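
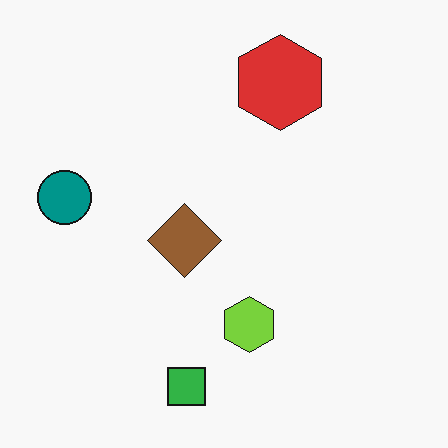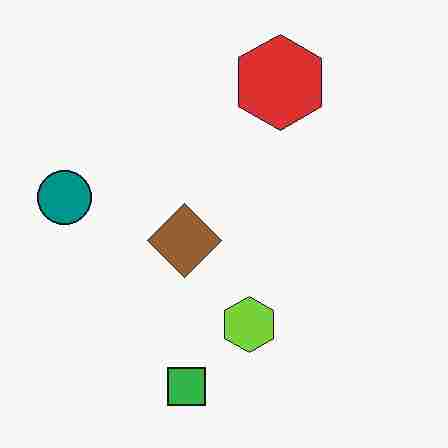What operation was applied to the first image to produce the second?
Degraded with heavy JPEG compression.

Blocky 8×8 compression artifacts appear around shape edges and the flat background shows ringing — characteristic JPEG degradation.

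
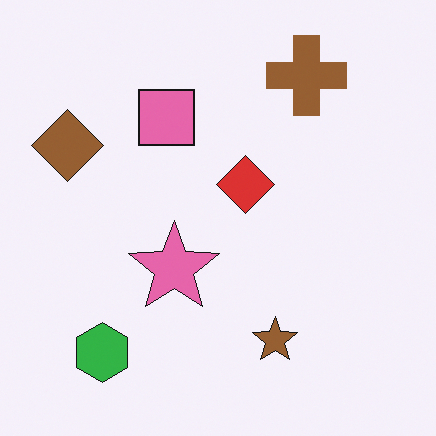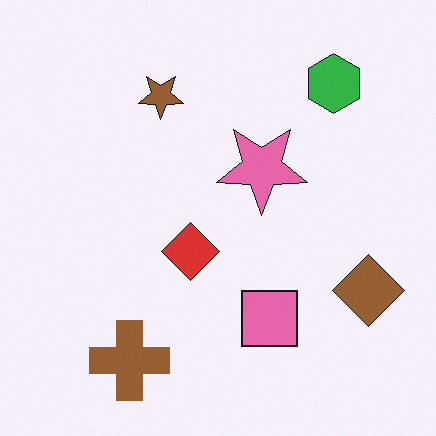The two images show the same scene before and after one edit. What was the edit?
The second image is the first rotated 180°.

The green hexagon sits in the bottom-left of the first image and the top-right of the second — consistent with a whole-image 180° rotation.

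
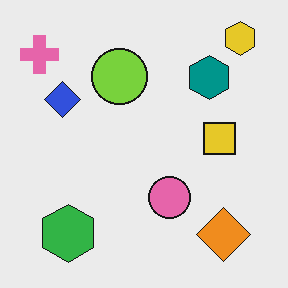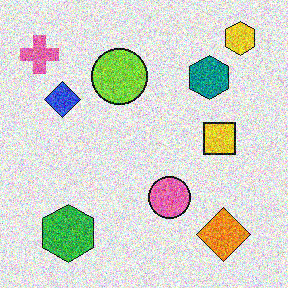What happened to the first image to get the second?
Degraded with a thick layer of grain.

Random speckle covers the whole image, including the flat background.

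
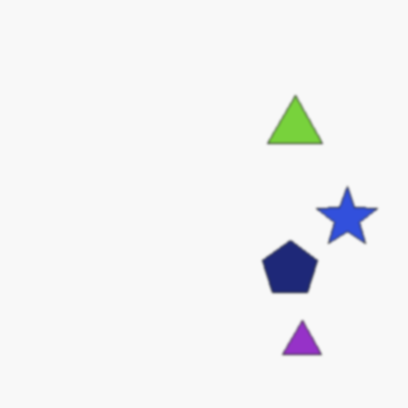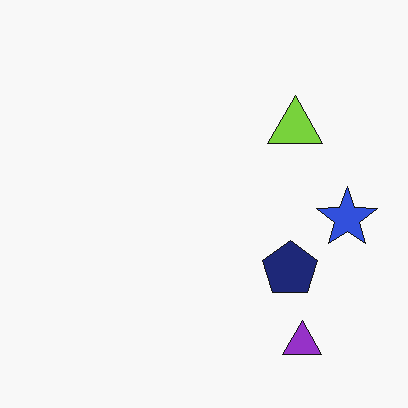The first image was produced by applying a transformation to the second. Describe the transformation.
The first image is the second given a subtle gaussian blur.

Shape edges and outlines are uniformly softened across the whole image.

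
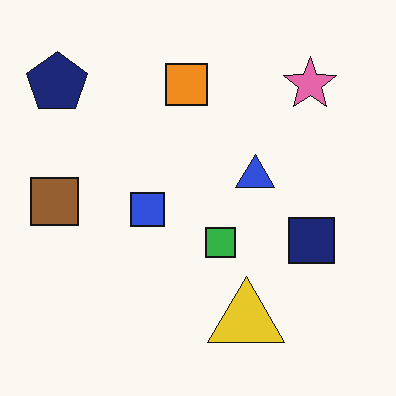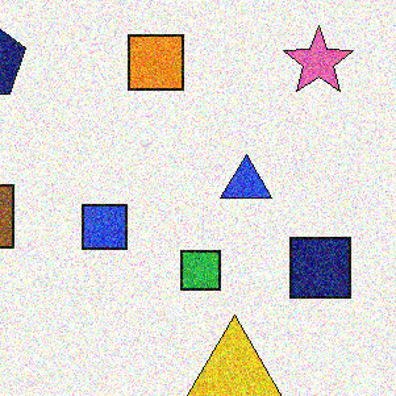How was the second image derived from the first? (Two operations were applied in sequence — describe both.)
This is the original image degraded with strong gaussian noise, then cropped to a modestly smaller region and rescaled.

Random speckle covers the whole image, including the flat background. The visible shapes are larger and the field of view is narrower; shapes near the original edges may be partly or wholly outside the frame — a crop-and-rescale.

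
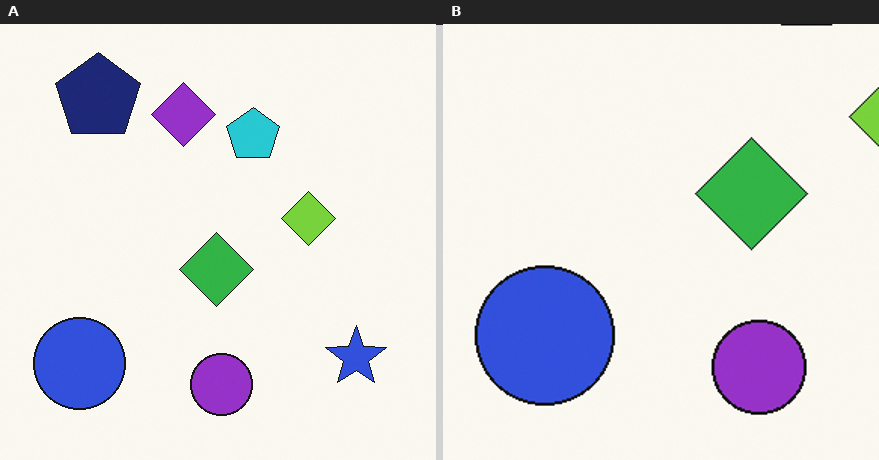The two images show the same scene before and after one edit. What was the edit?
The image was cropped to a modestly smaller region and rescaled.

The visible shapes are larger and the field of view is narrower; shapes near the original edges may be partly or wholly outside the frame — a crop-and-rescale.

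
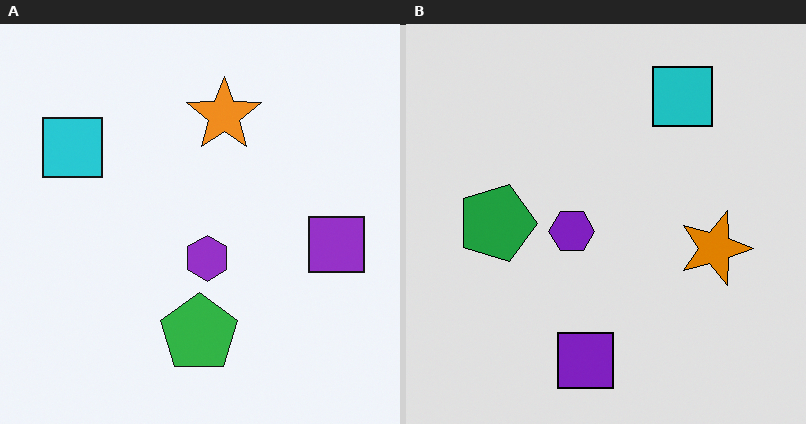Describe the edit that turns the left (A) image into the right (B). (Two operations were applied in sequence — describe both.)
Rotated 90° clockwise, then posterized to a reduced palette.

The cyan square sits in the top-left of the left (A) image and the top-right of the right (B) — consistent with a whole-image 90° clockwise rotation. Each flat color has snapped to a coarser quantized level — most visibly, the near-white background has dropped to a flat grey.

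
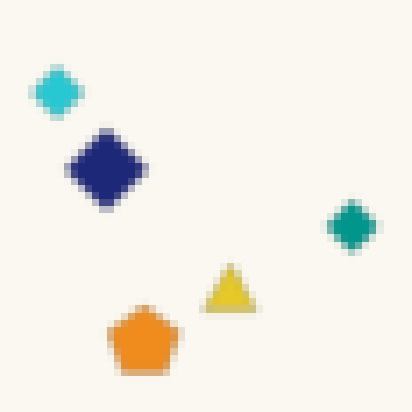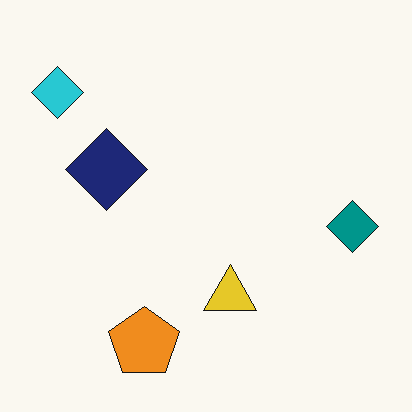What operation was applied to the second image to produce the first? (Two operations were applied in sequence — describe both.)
Moderately blurred, then pixelated into visible square blocks.

Shape edges and outlines are uniformly softened across the whole image. Shapes are reduced to large square blocks; fine edges and outlines are lost — a downscale-then-upscale (mosaic) effect.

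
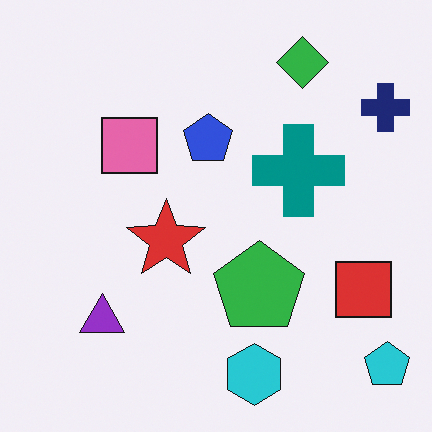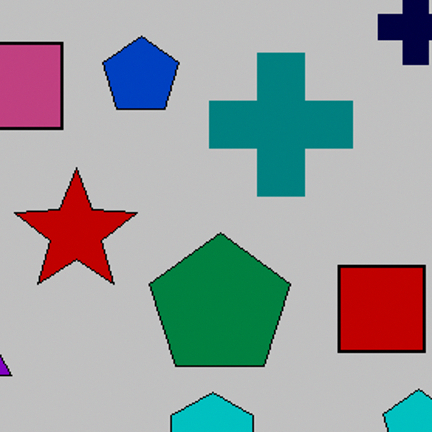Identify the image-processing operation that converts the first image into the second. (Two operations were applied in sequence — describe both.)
The second image is the first aggressively posterized, then cropped to a modestly smaller region and rescaled.

Each flat color has snapped to a coarser quantized level — most visibly, the near-white background has dropped to a flat grey. The visible shapes are larger and the field of view is narrower; shapes near the original edges may be partly or wholly outside the frame — a crop-and-rescale.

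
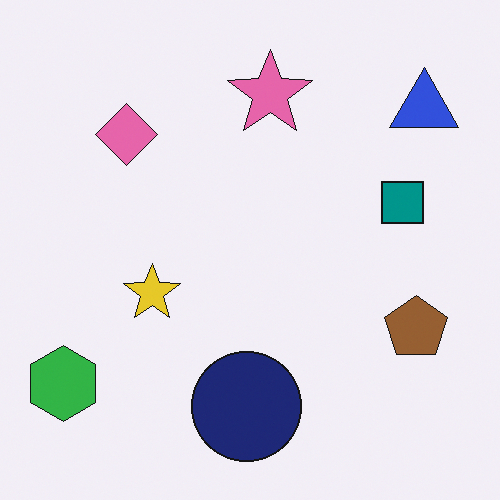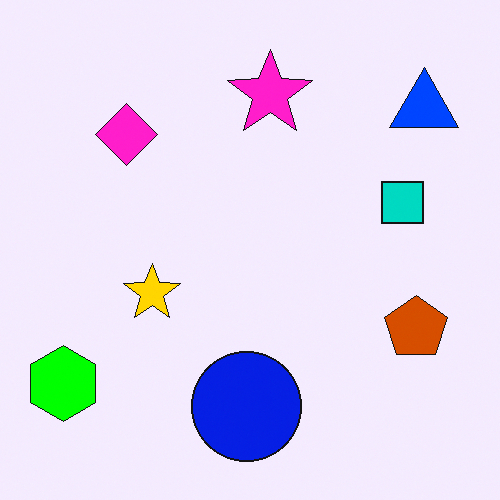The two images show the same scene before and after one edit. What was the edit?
This is the original image heavily oversaturated.

All colors are more vivid — a global saturation change.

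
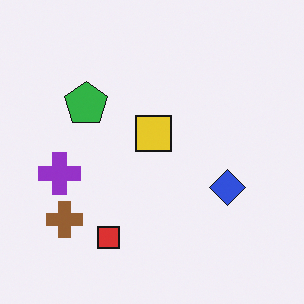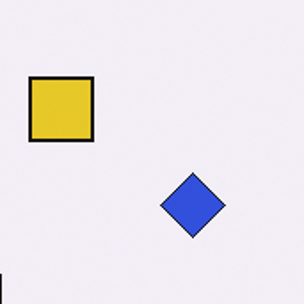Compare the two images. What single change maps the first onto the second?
The second image is the first cropped tightly and scaled back up.

The visible shapes are larger and the field of view is narrower; shapes near the original edges may be partly or wholly outside the frame — a crop-and-rescale.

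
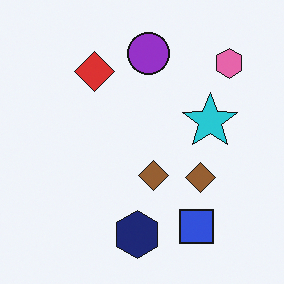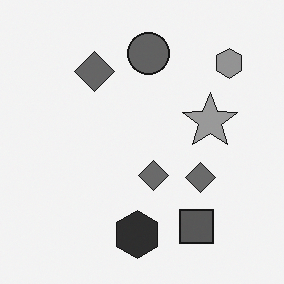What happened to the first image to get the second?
It was converted to grayscale.

All color is removed — every shape is now a shade of grey.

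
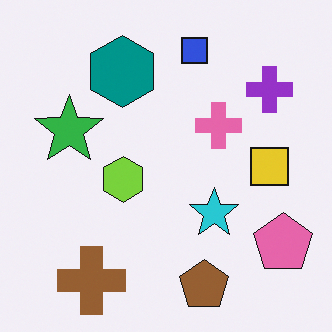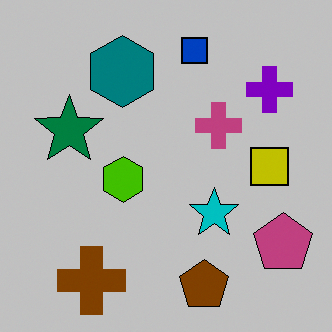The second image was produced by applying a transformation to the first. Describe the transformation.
The image was aggressively posterized.

Each flat color has snapped to a coarser quantized level — most visibly, the near-white background has dropped to a flat grey.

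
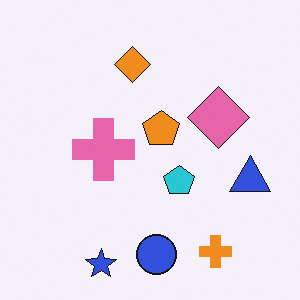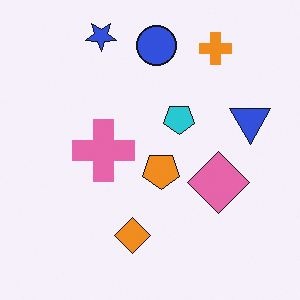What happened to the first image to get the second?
It was flipped vertically (top ↔ bottom).

The blue star is in the bottom of the first image and the top of the second — shapes on opposite sides of the horizontal midline have swapped in a mirror flip.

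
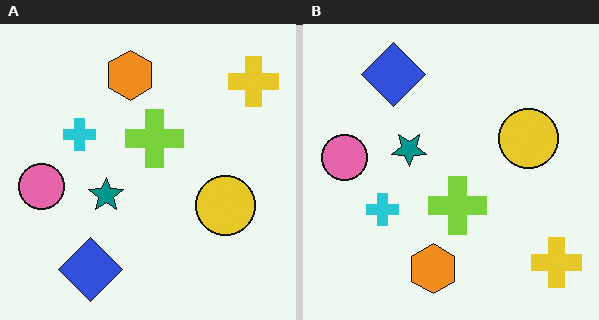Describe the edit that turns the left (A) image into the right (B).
The transformation is: flipped vertically (top ↔ bottom).

The orange hexagon is in the top of the left (A) image and the bottom of the right (B) — shapes on opposite sides of the horizontal midline have swapped in a mirror flip.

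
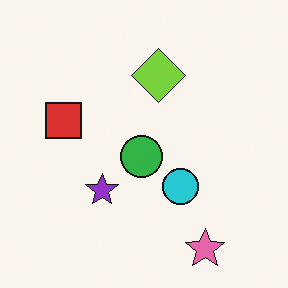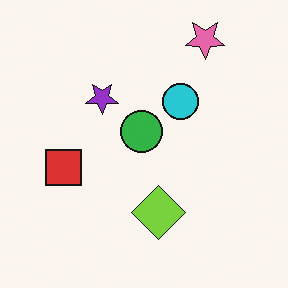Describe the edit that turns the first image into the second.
The transformation is: flipped vertically (top ↔ bottom).

The pink star is in the bottom-right of the first image and the top-right of the second — shapes on opposite sides of the horizontal midline have swapped in a mirror flip.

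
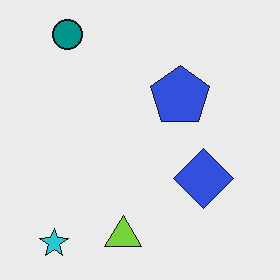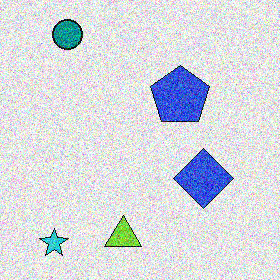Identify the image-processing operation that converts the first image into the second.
The second image is the first degraded with a thick layer of grain.

Random speckle covers the whole image, including the flat background.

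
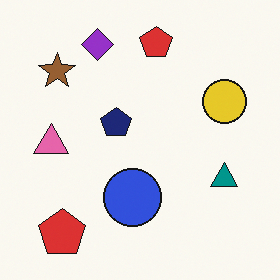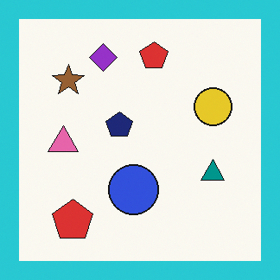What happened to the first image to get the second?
The image was framed with a cyan border.

A solid cyan frame runs around the edge of the second image, with the content slightly shrunk inside it.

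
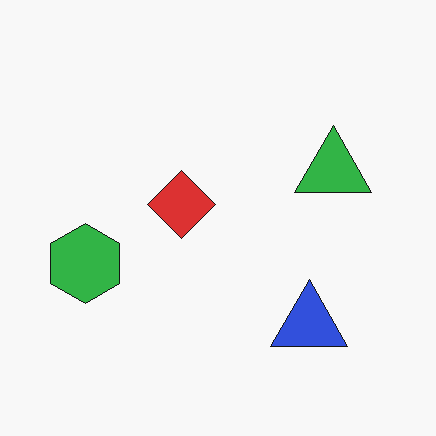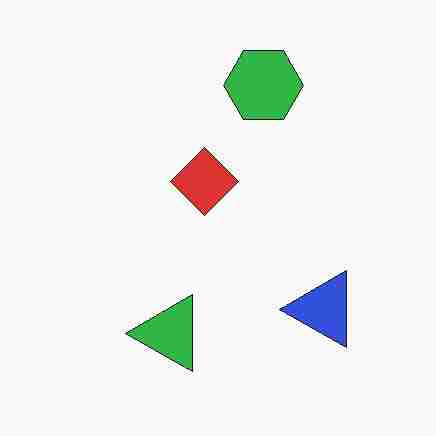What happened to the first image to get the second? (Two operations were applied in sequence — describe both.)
The second image is the first degraded with heavy JPEG compression, then transposed (reflected across the top-left ↔ bottom-right diagonal).

Blocky 8×8 compression artifacts appear around shape edges and the flat background shows ringing — characteristic JPEG degradation. Shapes have swapped their row and column positions — what was in the top-right is now in the bottom-left — a diagonal reflection.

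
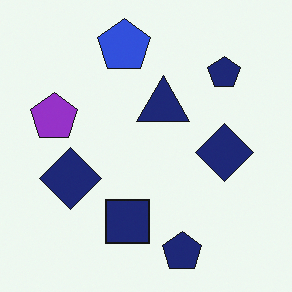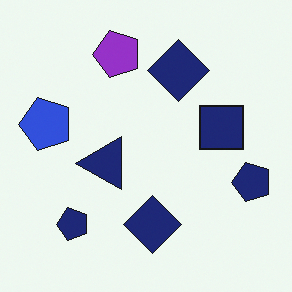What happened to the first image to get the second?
It was transposed (reflected across the top-left ↔ bottom-right diagonal).

Shapes have swapped their row and column positions — what was in the top-right is now in the bottom-left — a diagonal reflection.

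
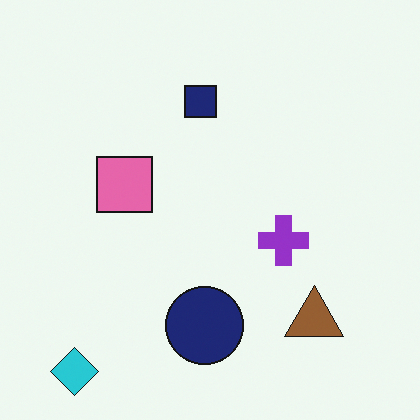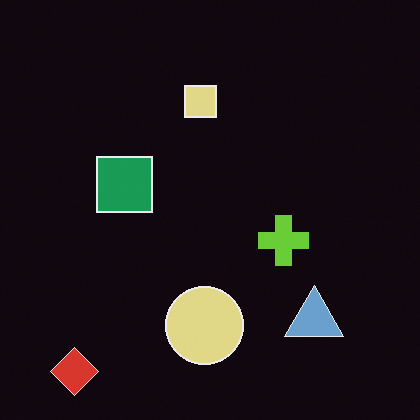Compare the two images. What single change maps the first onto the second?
The second image is the first color-inverted (negative).

The light background has become dark and every shape's color is its complement — a photographic negative.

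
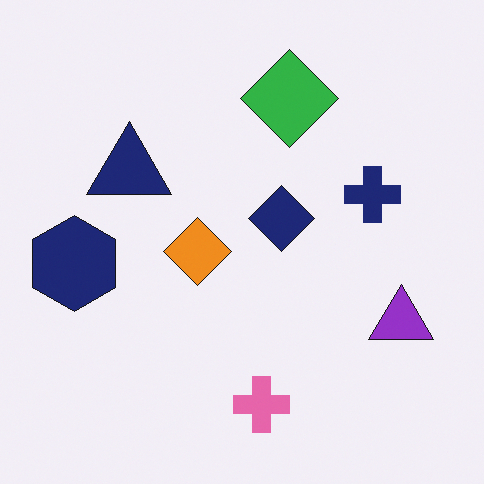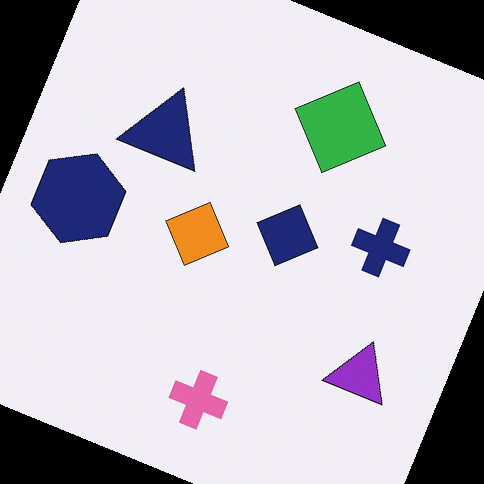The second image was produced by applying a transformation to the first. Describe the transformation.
Rotated clockwise by a moderate amount.

Every shape is tilted by the same angle and the image corners show triangular fill wedges — a whole-image rotation by a non-right angle.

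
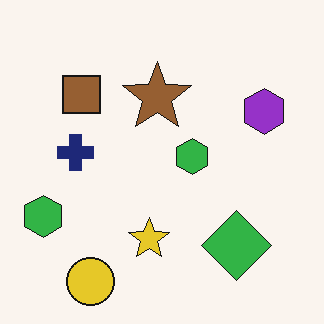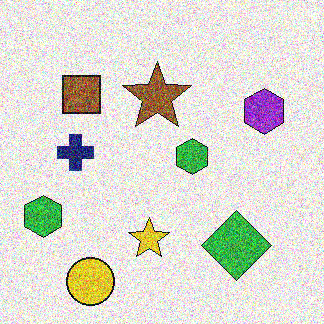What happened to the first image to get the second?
It was degraded with a thick layer of grain.

Random speckle covers the whole image, including the flat background.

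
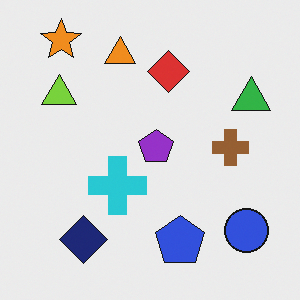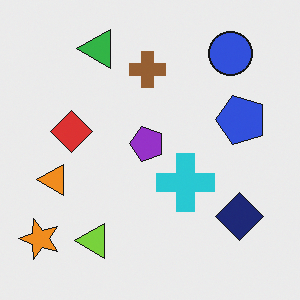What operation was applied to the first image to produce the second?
The transformation is: rotated 90° counter-clockwise.

The orange star sits in the top-left of the first image and the bottom-left of the second — consistent with a whole-image 90° counter-clockwise rotation.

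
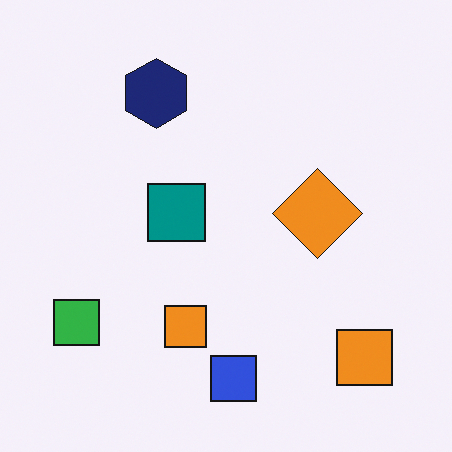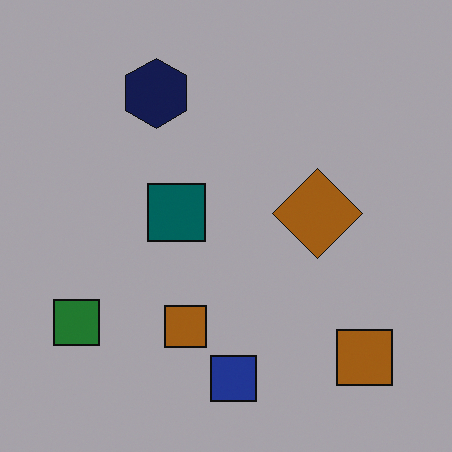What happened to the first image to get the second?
It was noticeably darkened.

Every pixel — background and shapes alike — is uniformly darkened.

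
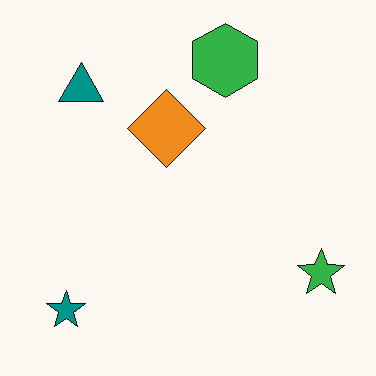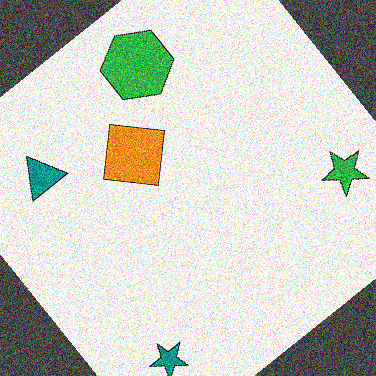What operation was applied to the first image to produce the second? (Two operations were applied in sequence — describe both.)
The second image is the first rotated counter-clockwise by a large amount — several tens of degrees, then degraded with heavy additive noise.

Every shape is tilted by the same angle and the image corners show triangular fill wedges — a whole-image rotation by a non-right angle. Random speckle covers the whole image, including the flat background.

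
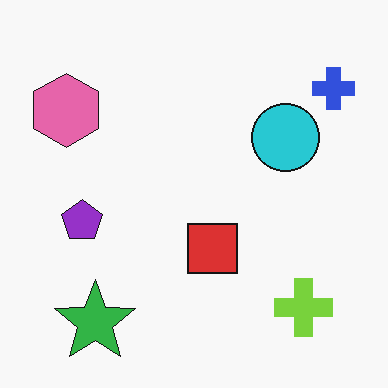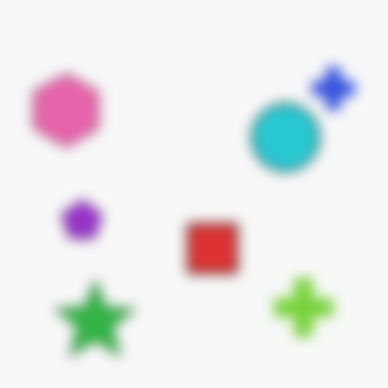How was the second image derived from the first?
Strongly gaussian-blurred.

Shape edges and outlines are uniformly softened across the whole image.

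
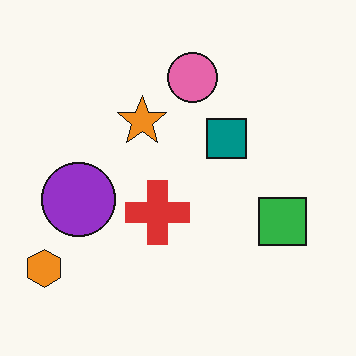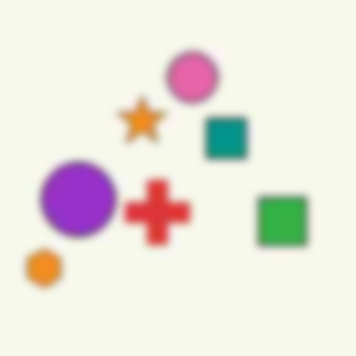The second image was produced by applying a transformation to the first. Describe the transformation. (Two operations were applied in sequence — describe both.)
Degraded with heavy JPEG compression, then noticeably gaussian-blurred.

Blocky 8×8 compression artifacts appear around shape edges and the flat background shows ringing — characteristic JPEG degradation. Shape edges and outlines are uniformly softened across the whole image.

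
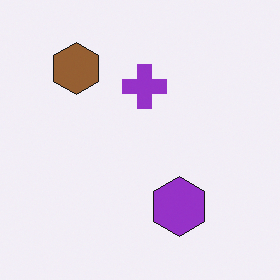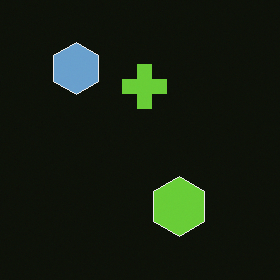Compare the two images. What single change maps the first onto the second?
The image was color-inverted (negative).

The light background has become dark and every shape's color is its complement — a photographic negative.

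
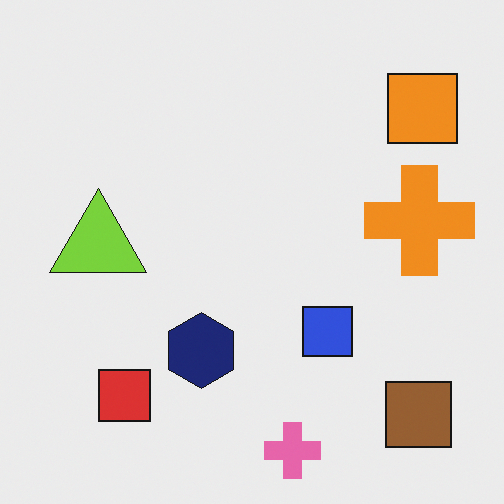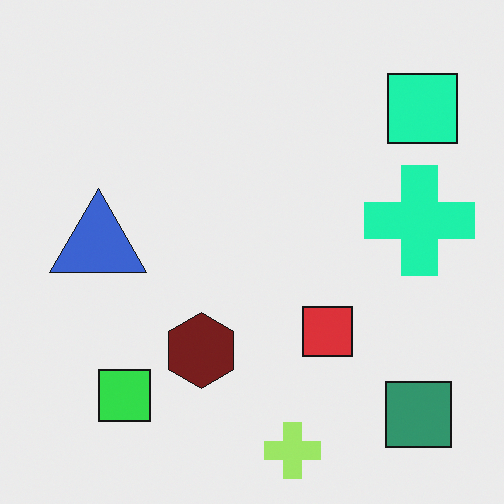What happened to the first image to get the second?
The image was hue-shifted through roughly a third of the color wheel.

Every shape's color has rotated by the same amount around the hue wheel — a uniform hue shift.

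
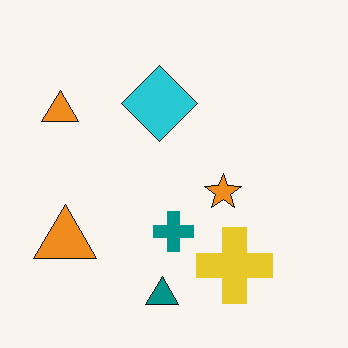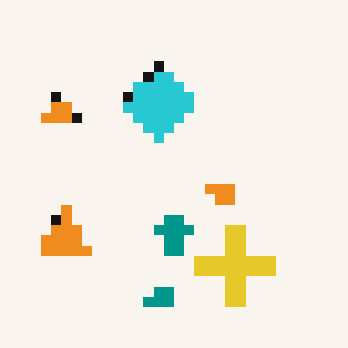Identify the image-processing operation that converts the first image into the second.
This is the original image heavily pixelated into large blocks.

Shapes are reduced to large square blocks; fine edges and outlines are lost — a downscale-then-upscale (mosaic) effect.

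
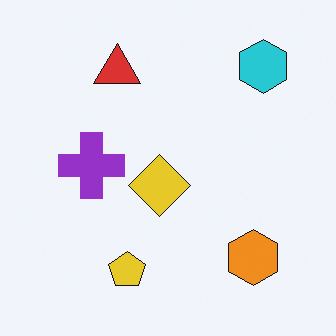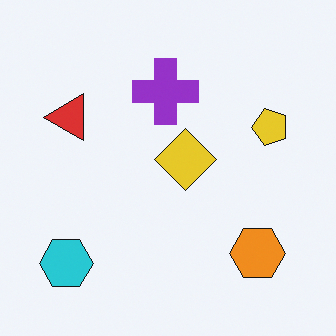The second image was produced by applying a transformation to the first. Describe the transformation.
The second image is the first transposed (reflected across the top-left ↔ bottom-right diagonal).

Shapes have swapped their row and column positions — what was in the top-right is now in the bottom-left — a diagonal reflection.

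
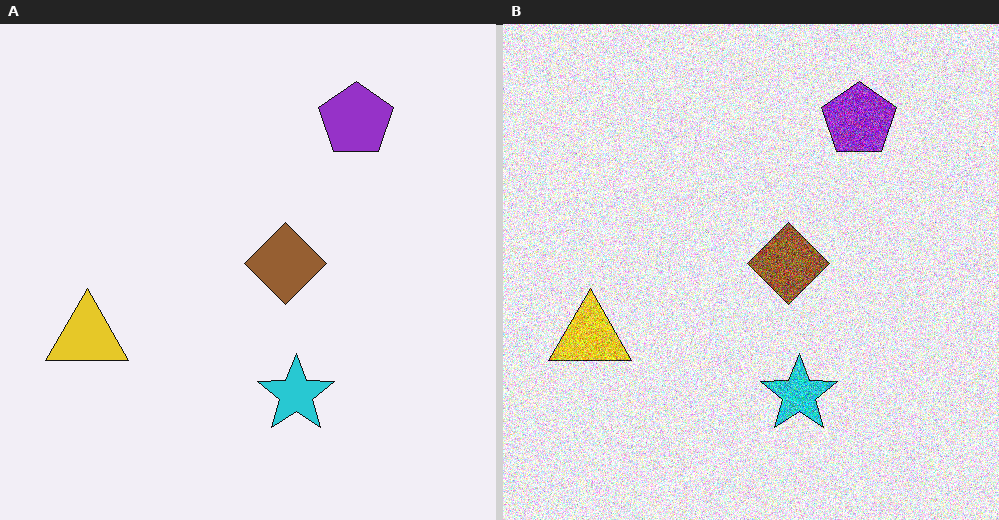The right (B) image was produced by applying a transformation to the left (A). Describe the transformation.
The right (B) image is the left (A) degraded with heavy additive noise.

Random speckle covers the whole image, including the flat background.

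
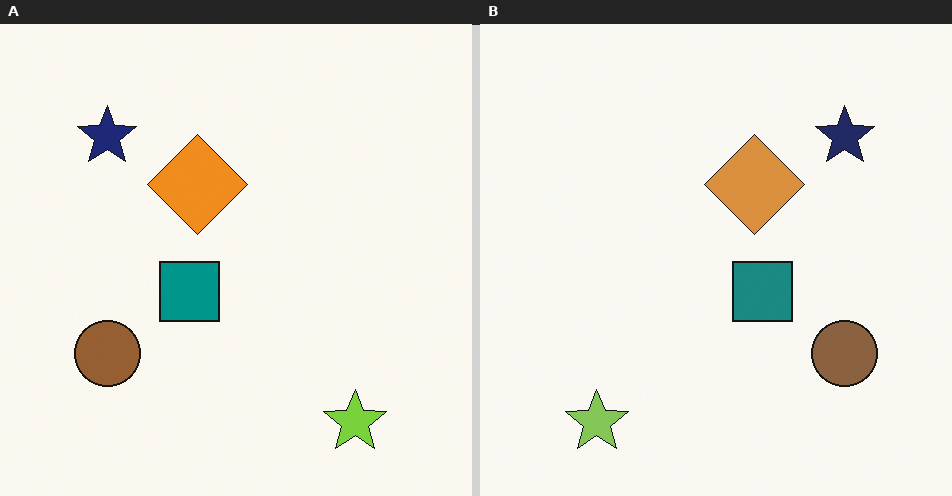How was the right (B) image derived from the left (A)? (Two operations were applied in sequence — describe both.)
The image was slightly desaturated, then flipped horizontally (left ↔ right).

All colors are more muted and greyish — a global saturation change. The navy star is in the top-left of the left (A) image and the top-right of the right (B) — shapes on opposite sides of the vertical midline have swapped in a mirror flip.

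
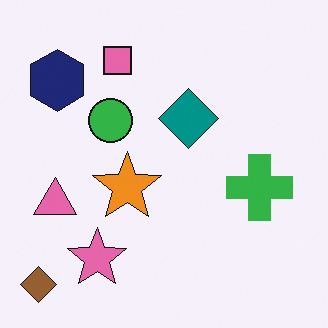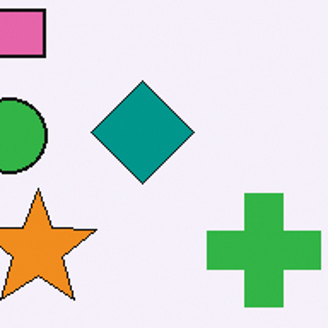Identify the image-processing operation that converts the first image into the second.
The transformation is: cropped to a noticeably smaller region and rescaled.

The visible shapes are larger and the field of view is narrower; shapes near the original edges may be partly or wholly outside the frame — a crop-and-rescale.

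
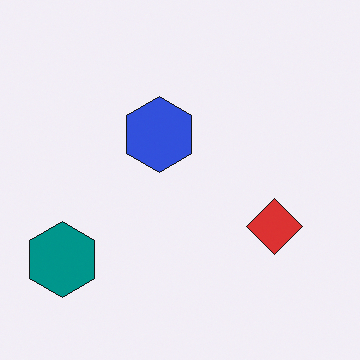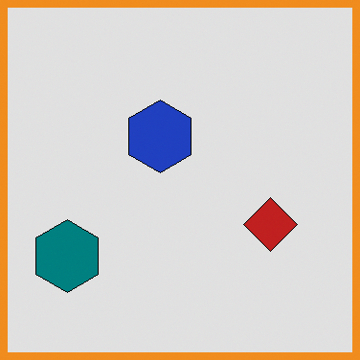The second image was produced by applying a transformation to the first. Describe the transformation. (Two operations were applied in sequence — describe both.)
Moderately posterized, then framed with a orange border.

Each flat color has snapped to a coarser quantized level — most visibly, the near-white background has dropped to a flat grey. A solid orange frame runs around the edge of the second image, with the content slightly shrunk inside it.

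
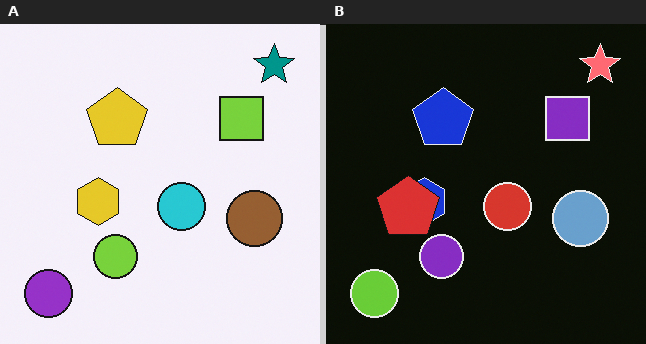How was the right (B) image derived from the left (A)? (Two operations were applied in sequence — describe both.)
It was color-inverted (negative), then overlaid with an additional red pentagon.

The light background has become dark and every shape's color is its complement — a photographic negative. A red pentagon appears in the right (B) image that is absent from the left (A).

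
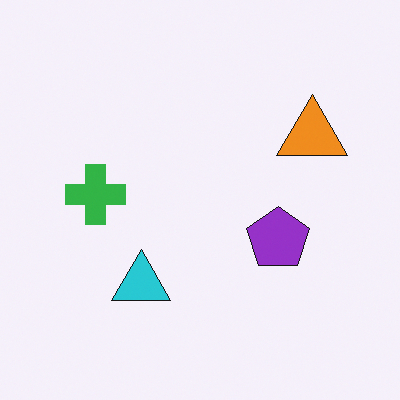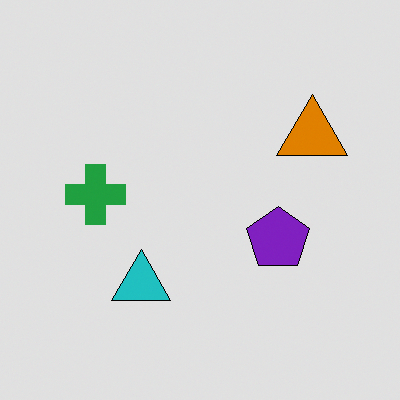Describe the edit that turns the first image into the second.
The second image is the first posterized to a reduced palette.

Each flat color has snapped to a coarser quantized level — most visibly, the near-white background has dropped to a flat grey.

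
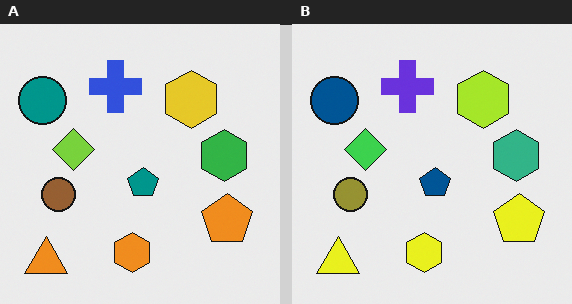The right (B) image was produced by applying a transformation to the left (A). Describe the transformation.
The transformation is: hue-shifted by a small amount.

Every shape's color has rotated by the same amount around the hue wheel — a uniform hue shift.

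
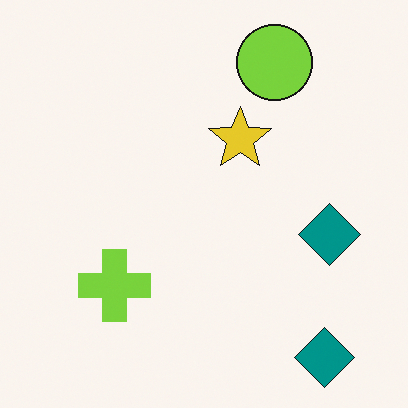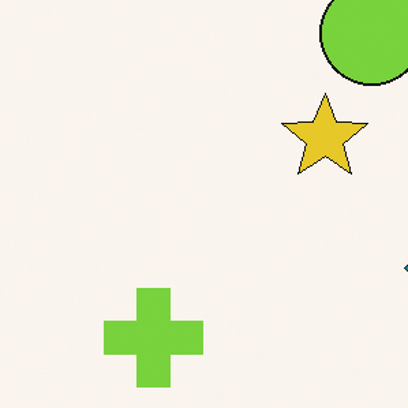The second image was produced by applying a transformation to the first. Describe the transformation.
The second image is the first cropped to a modestly smaller region and rescaled.

The visible shapes are larger and the field of view is narrower; shapes near the original edges may be partly or wholly outside the frame — a crop-and-rescale.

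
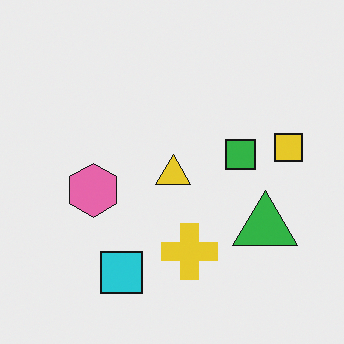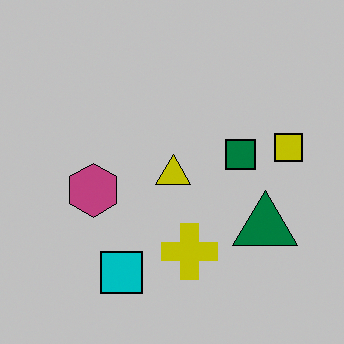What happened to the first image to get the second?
Aggressively posterized.

Each flat color has snapped to a coarser quantized level — most visibly, the near-white background has dropped to a flat grey.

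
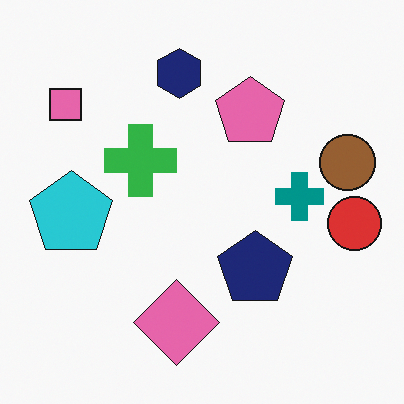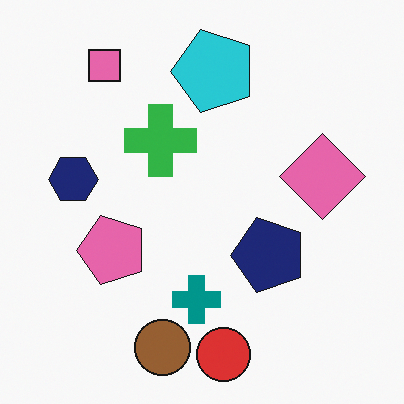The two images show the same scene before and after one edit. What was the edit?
It was transposed (reflected across the top-left ↔ bottom-right diagonal).

Shapes have swapped their row and column positions — what was in the top-right is now in the bottom-left — a diagonal reflection.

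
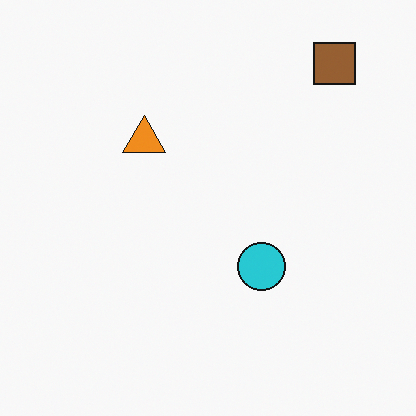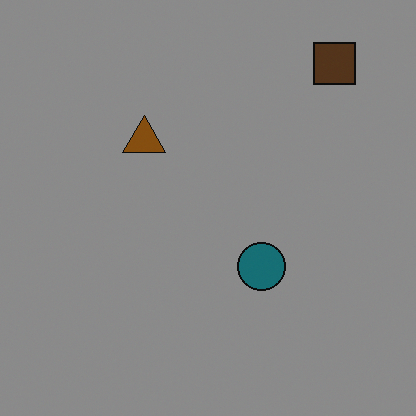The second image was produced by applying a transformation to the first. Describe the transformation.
It was darkened a lot.

Every pixel — background and shapes alike — is uniformly darkened.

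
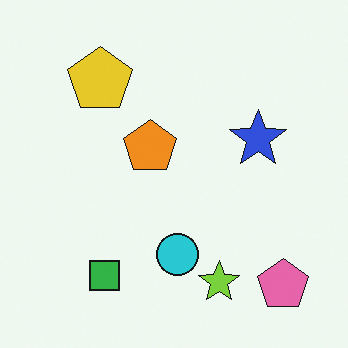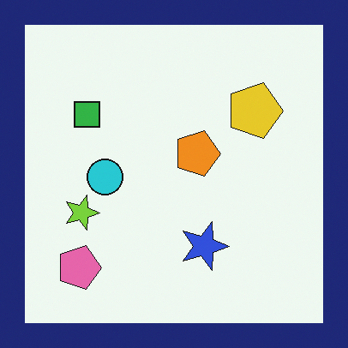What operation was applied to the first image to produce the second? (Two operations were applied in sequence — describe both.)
It was rotated 90° clockwise, then framed with a navy border.

The pink pentagon sits in the bottom-right of the first image and the bottom-left of the second — consistent with a whole-image 90° clockwise rotation. A solid navy frame runs around the edge of the second image, with the content slightly shrunk inside it.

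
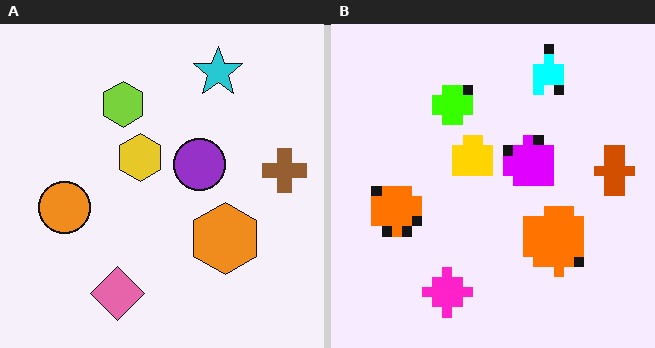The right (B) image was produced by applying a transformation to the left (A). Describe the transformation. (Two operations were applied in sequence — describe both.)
It was coarsely pixelated, then made much more vivid (saturation change).

Shapes are reduced to large square blocks; fine edges and outlines are lost — a downscale-then-upscale (mosaic) effect. All colors are more vivid — a global saturation change.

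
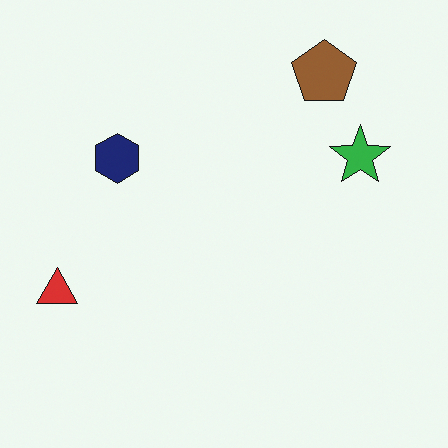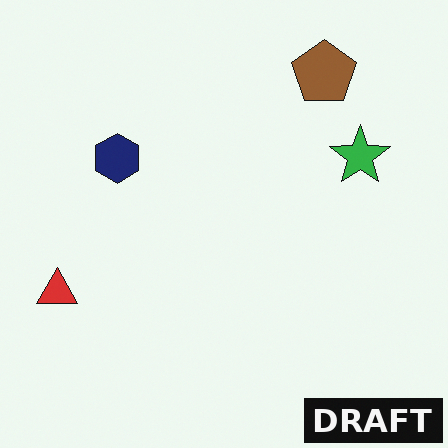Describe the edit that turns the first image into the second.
The image was watermarked with the text "DRAFT" in the lower-right corner.

A dark label reading "DRAFT" appears in the lower-right corner.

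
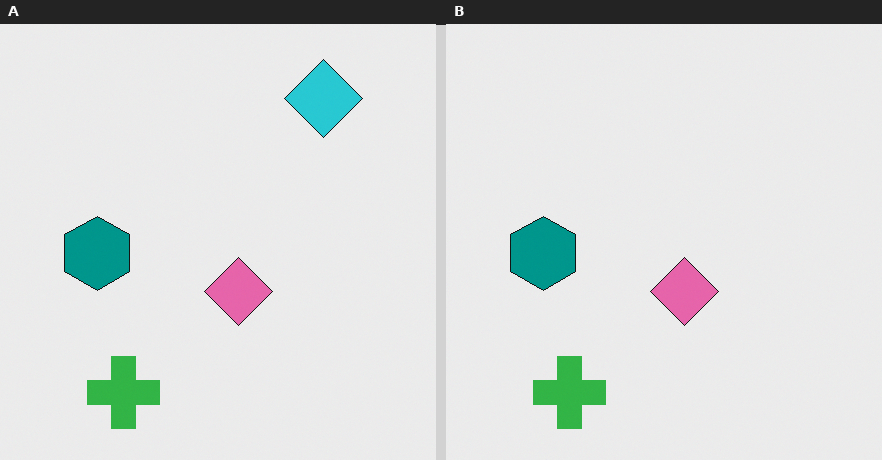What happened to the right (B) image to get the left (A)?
The image was overlaid with an additional cyan diamond.

A cyan diamond appears in the left (A) image that is absent from the right (B).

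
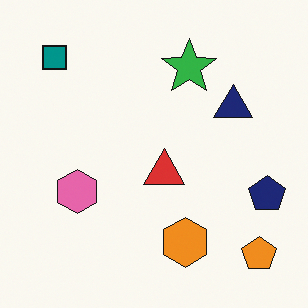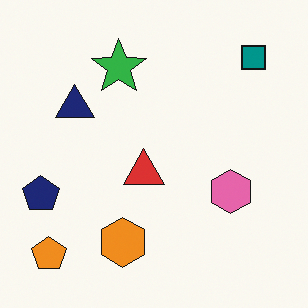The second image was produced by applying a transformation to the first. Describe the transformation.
Flipped horizontally (left ↔ right).

The navy pentagon is in the right of the first image and the left of the second — shapes on opposite sides of the vertical midline have swapped in a mirror flip.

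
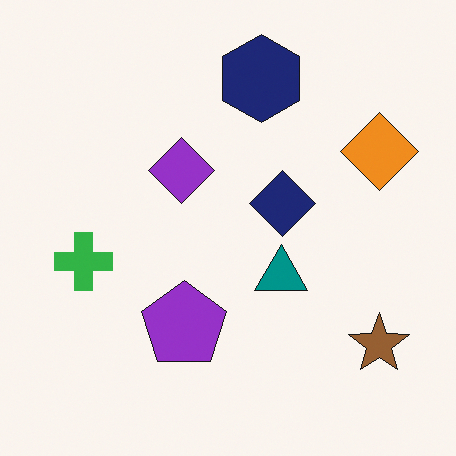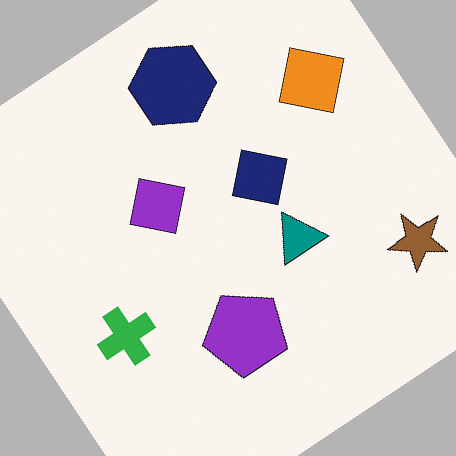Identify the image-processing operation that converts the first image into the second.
Rotated counter-clockwise by a large amount — several tens of degrees.

Every shape is tilted by the same angle and the image corners show triangular fill wedges — a whole-image rotation by a non-right angle.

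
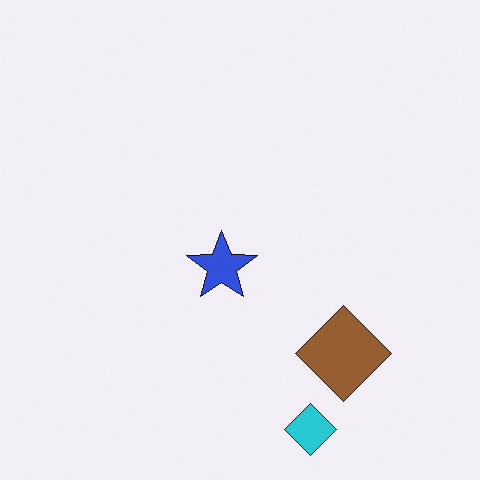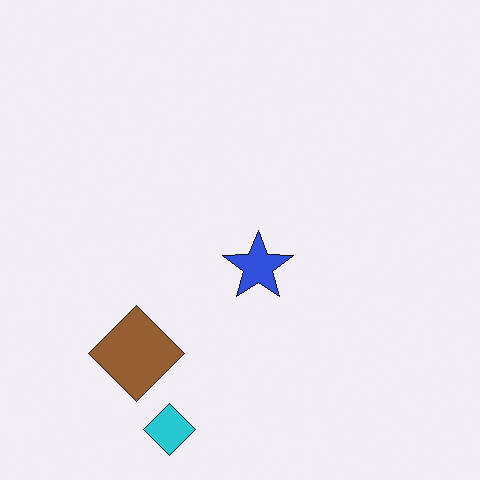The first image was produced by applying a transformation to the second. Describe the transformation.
It was flipped horizontally (left ↔ right).

The brown diamond is in the bottom-left of the second image and the bottom-right of the first — shapes on opposite sides of the vertical midline have swapped in a mirror flip.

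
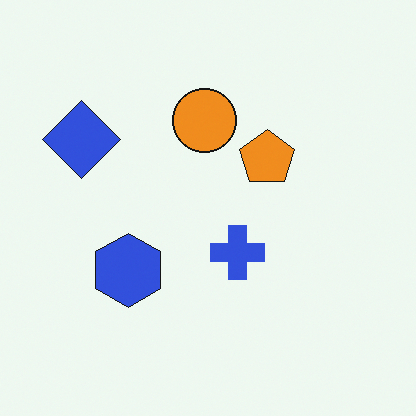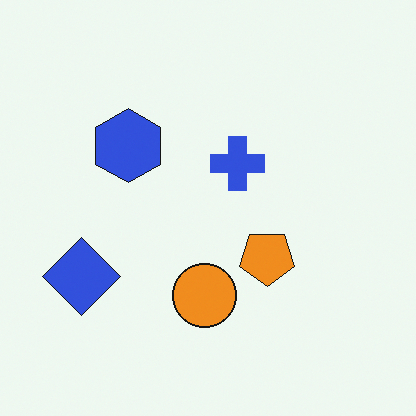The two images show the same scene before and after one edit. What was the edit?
It was flipped vertically (top ↔ bottom).

The orange circle is in the top of the first image and the bottom of the second — shapes on opposite sides of the horizontal midline have swapped in a mirror flip.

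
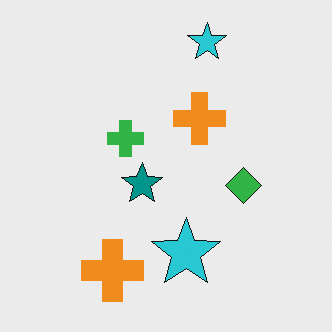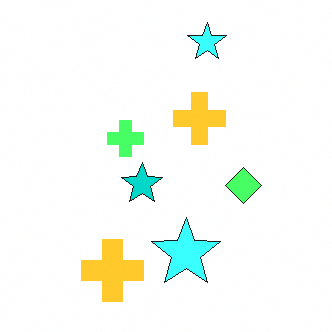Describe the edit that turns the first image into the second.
It was brightened a lot.

Every pixel — background and shapes alike — is uniformly brightened.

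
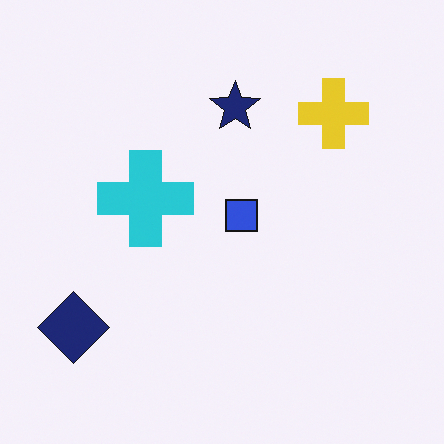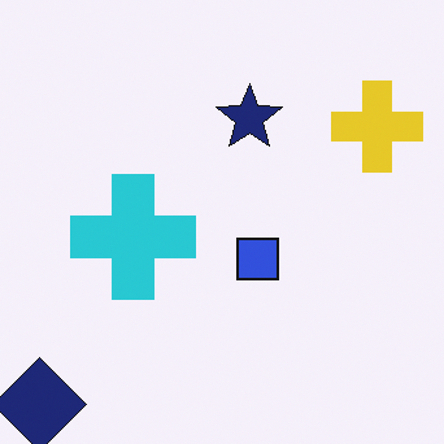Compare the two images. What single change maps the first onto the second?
It was cropped to a modestly smaller region and rescaled.

The visible shapes are larger and the field of view is narrower; shapes near the original edges may be partly or wholly outside the frame — a crop-and-rescale.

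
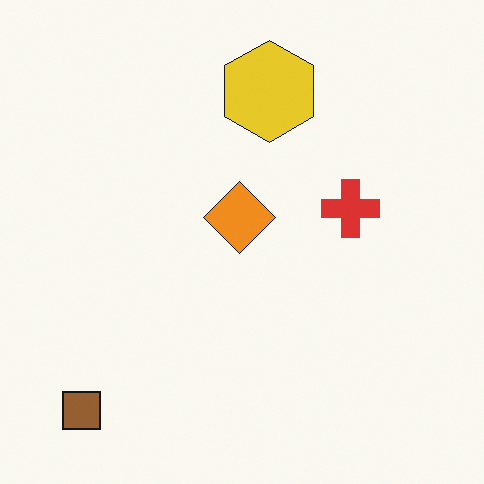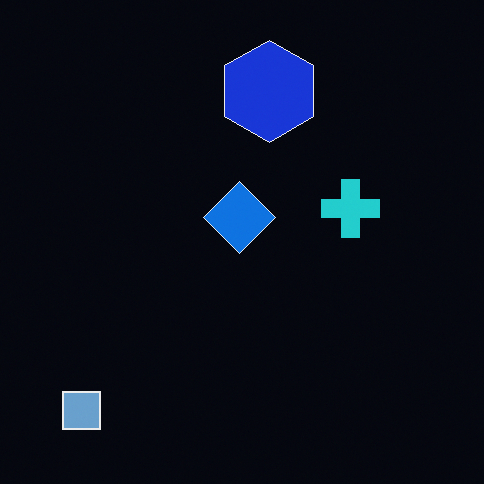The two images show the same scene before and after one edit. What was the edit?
The image was color-inverted (negative).

The light background has become dark and every shape's color is its complement — a photographic negative.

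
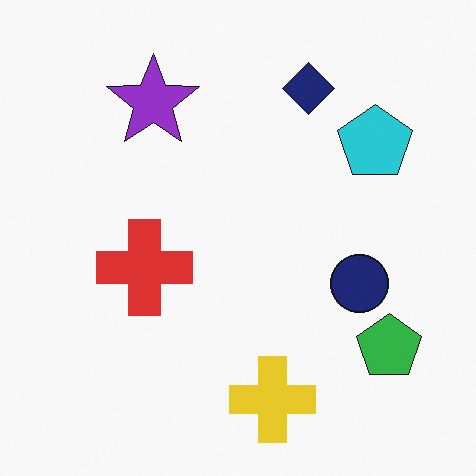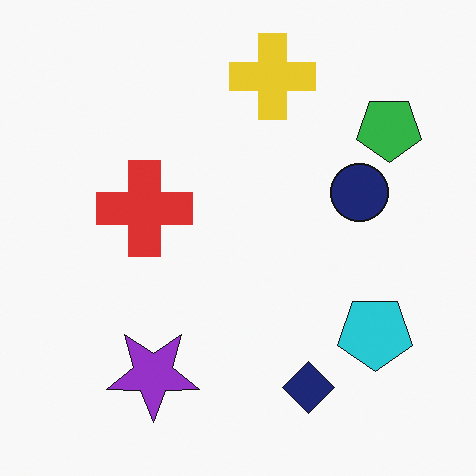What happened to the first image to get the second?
The transformation is: flipped vertically (top ↔ bottom).

The yellow cross is in the bottom of the first image and the top of the second — shapes on opposite sides of the horizontal midline have swapped in a mirror flip.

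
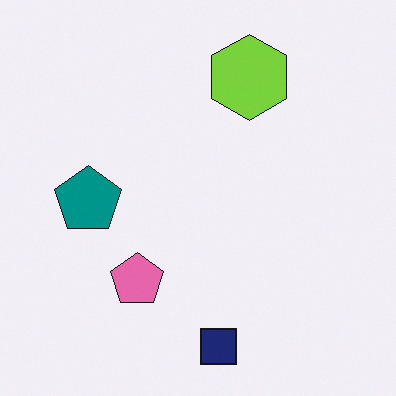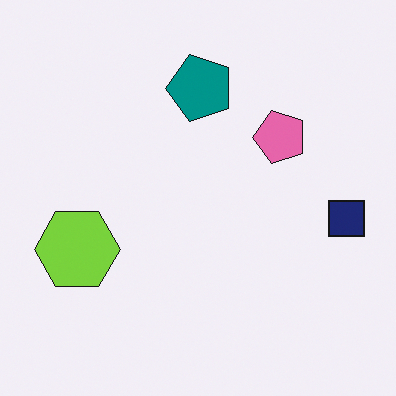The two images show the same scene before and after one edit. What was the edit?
The transformation is: transposed (reflected across the top-left ↔ bottom-right diagonal).

Shapes have swapped their row and column positions — what was in the top-right is now in the bottom-left — a diagonal reflection.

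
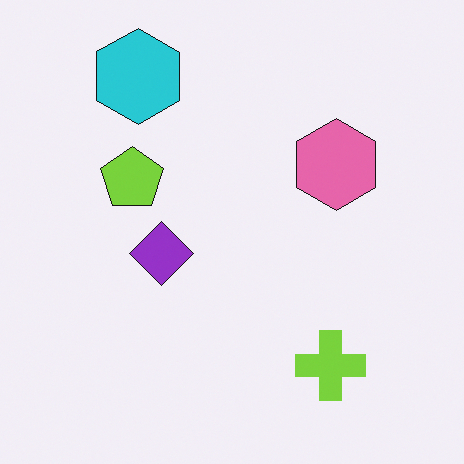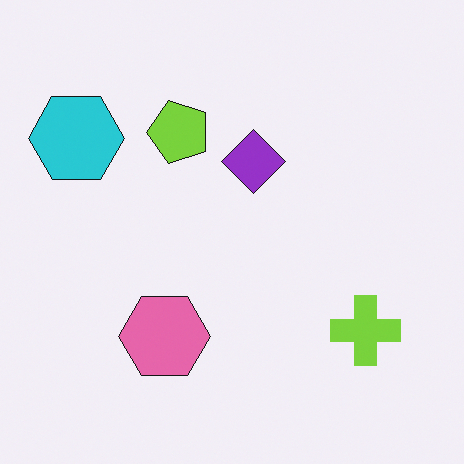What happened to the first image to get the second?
The second image is the first transposed (reflected across the top-left ↔ bottom-right diagonal).

Shapes have swapped their row and column positions — what was in the top-right is now in the bottom-left — a diagonal reflection.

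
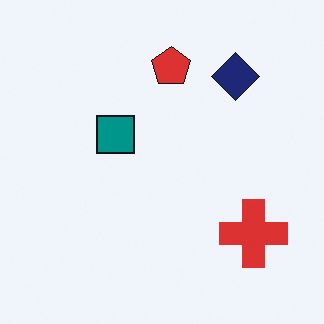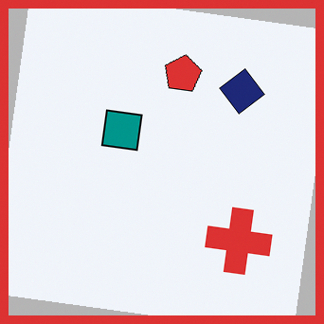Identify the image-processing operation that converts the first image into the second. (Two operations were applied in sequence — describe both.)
The second image is the first rotated clockwise by a small amount, then framed with a red border.

Every shape is tilted by the same angle and the image corners show triangular fill wedges — a whole-image rotation by a non-right angle. A solid red frame runs around the edge of the second image, with the content slightly shrunk inside it.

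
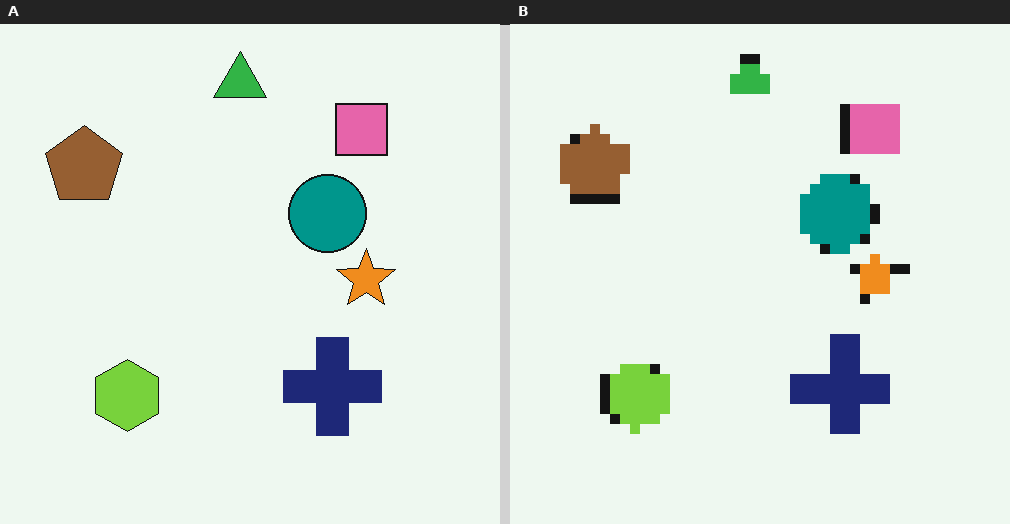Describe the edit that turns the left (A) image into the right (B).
The right (B) image is the left (A) coarsely pixelated.

Shapes are reduced to large square blocks; fine edges and outlines are lost — a downscale-then-upscale (mosaic) effect.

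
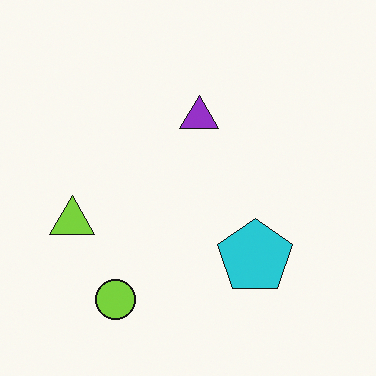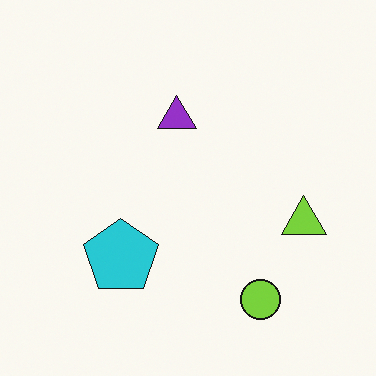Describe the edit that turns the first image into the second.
The image was flipped horizontally (left ↔ right).

The lime triangle is in the left of the first image and the right of the second — shapes on opposite sides of the vertical midline have swapped in a mirror flip.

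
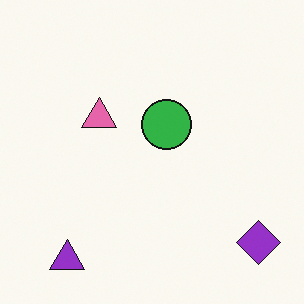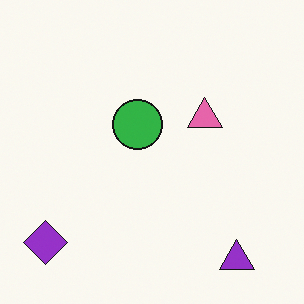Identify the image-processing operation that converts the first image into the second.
This is the original image flipped horizontally (left ↔ right).

The purple diamond is in the bottom-right of the first image and the bottom-left of the second — shapes on opposite sides of the vertical midline have swapped in a mirror flip.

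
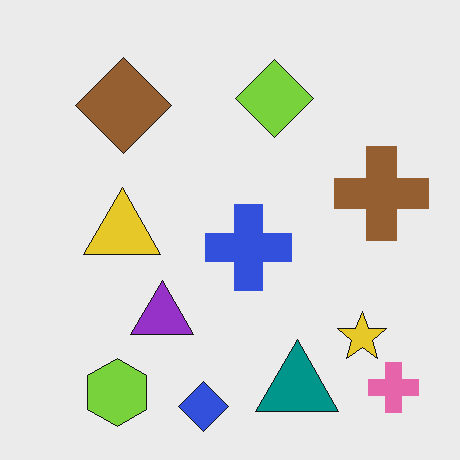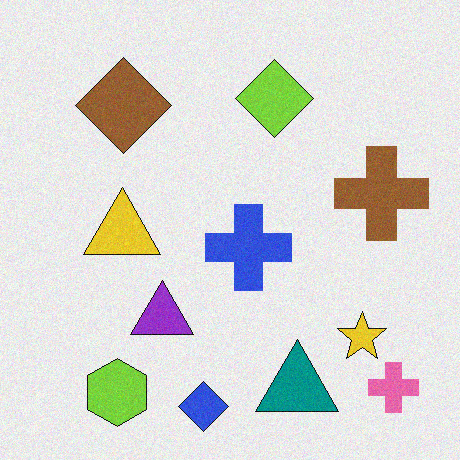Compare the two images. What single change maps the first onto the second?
It was degraded with a light layer of grain.

Random speckle covers the whole image, including the flat background.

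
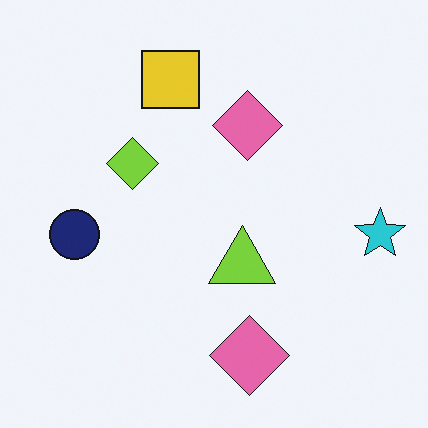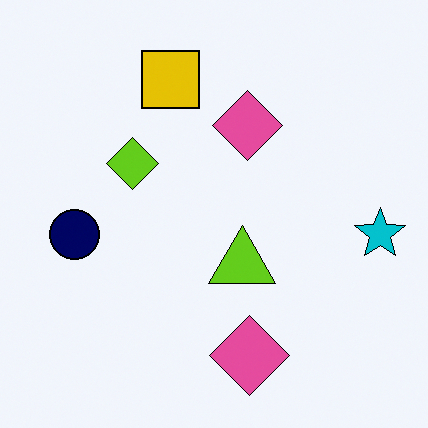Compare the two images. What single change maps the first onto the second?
The second image is the first given slightly increased contrast.

Tones are pushed away from mid-grey across the whole image — a global contrast change.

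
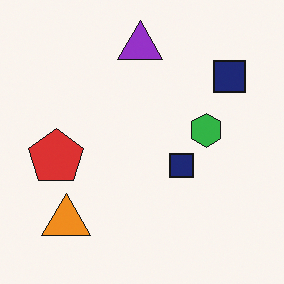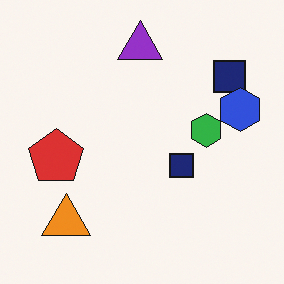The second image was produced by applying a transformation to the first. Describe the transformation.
This is the original image overlaid with an additional blue hexagon.

A blue hexagon appears in the second image that is absent from the first.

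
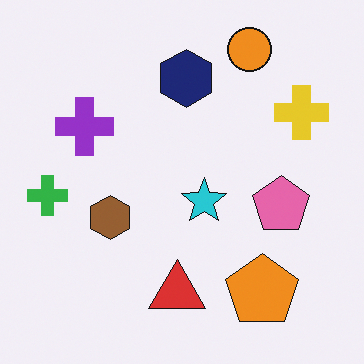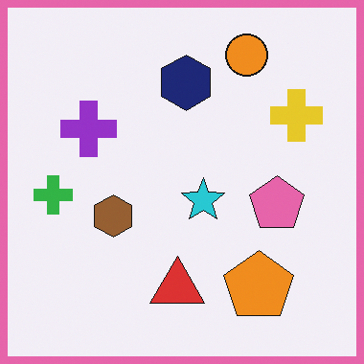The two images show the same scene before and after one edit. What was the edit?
It was framed with a pink border.

A solid pink frame runs around the edge of the second image, with the content slightly shrunk inside it.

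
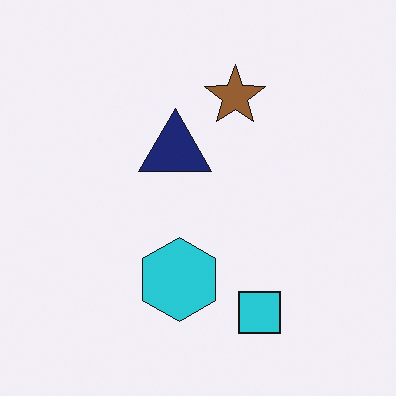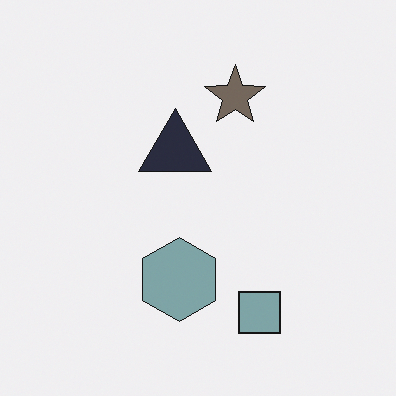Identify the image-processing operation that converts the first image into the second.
The image was heavily desaturated.

All colors are more muted and greyish — a global saturation change.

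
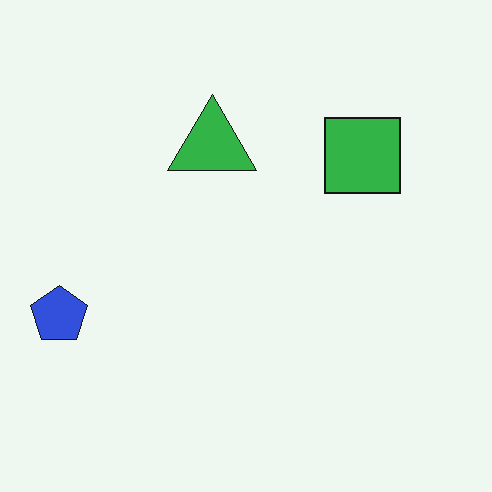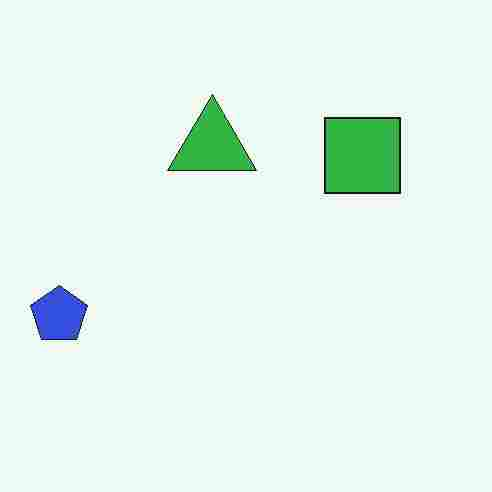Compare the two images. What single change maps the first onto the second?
The transformation is: degraded with heavy JPEG compression.

Blocky 8×8 compression artifacts appear around shape edges and the flat background shows ringing — characteristic JPEG degradation.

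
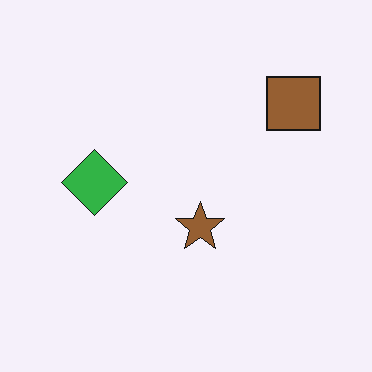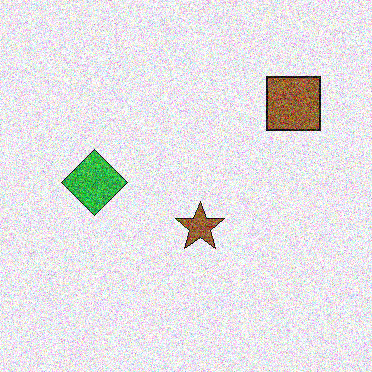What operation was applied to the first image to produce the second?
Degraded with a thick layer of grain.

Random speckle covers the whole image, including the flat background.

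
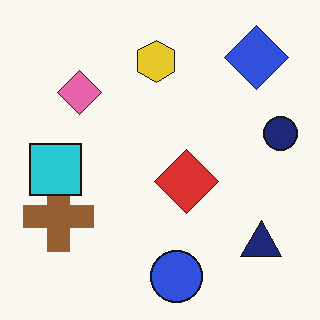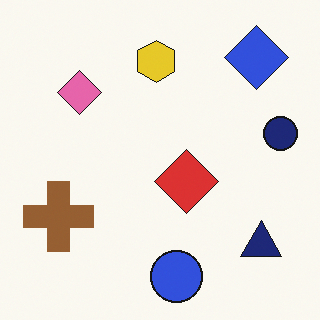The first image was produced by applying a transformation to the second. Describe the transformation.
It was overlaid with an additional cyan square.

A cyan square appears in the first image that is absent from the second.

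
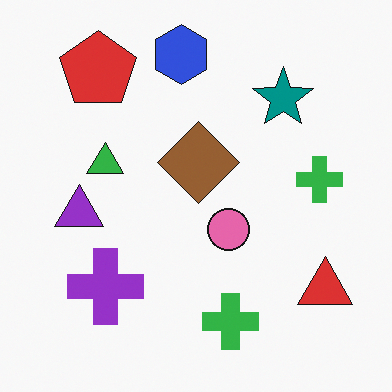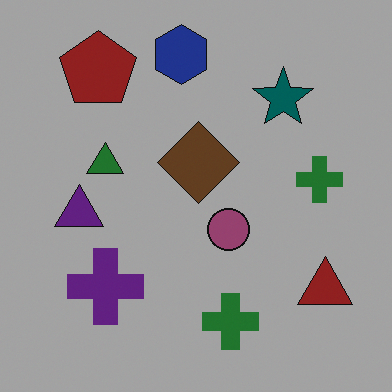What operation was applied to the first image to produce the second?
It was substantially darkened.

Every pixel — background and shapes alike — is uniformly darkened.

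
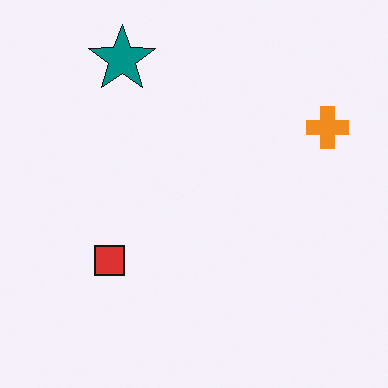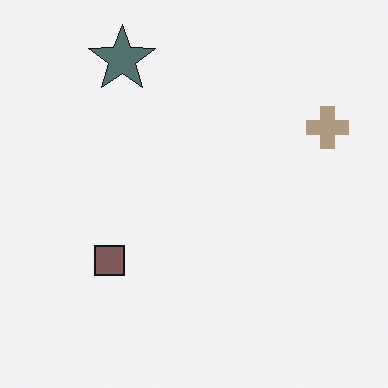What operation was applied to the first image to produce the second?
The second image is the first made much more muted (saturation change).

All colors are more muted and greyish — a global saturation change.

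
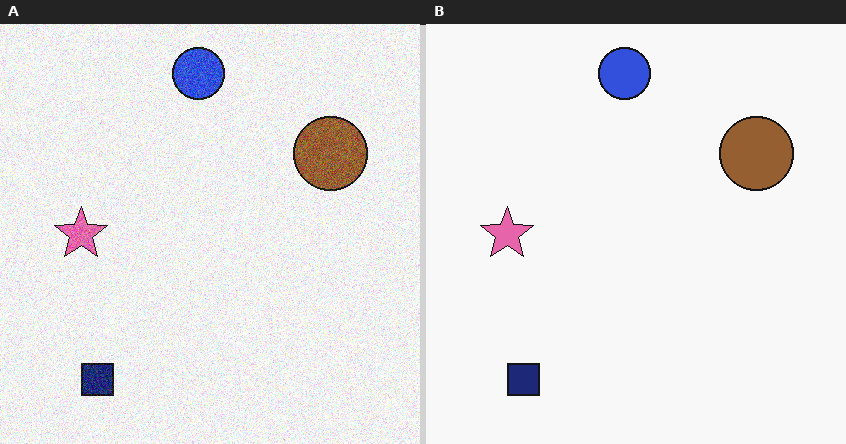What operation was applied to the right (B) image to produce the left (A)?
This is the original image degraded with moderate additive noise.

Random speckle covers the whole image, including the flat background.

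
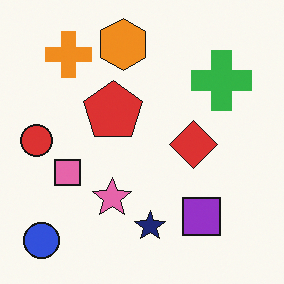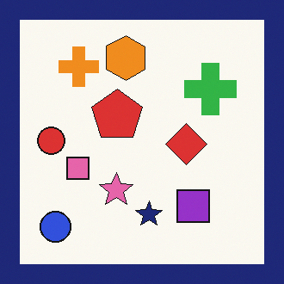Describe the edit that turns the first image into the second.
The image was framed with a navy border.

A solid navy frame runs around the edge of the second image, with the content slightly shrunk inside it.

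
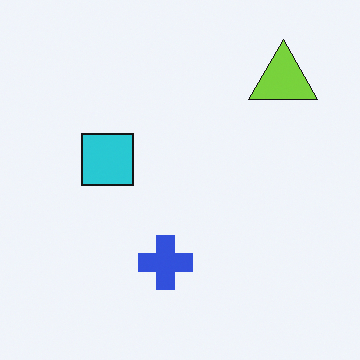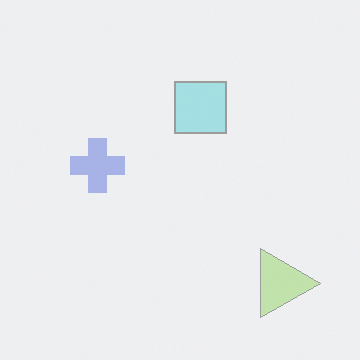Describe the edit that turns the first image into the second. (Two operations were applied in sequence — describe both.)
The transformation is: rotated 90° clockwise, then given much lower contrast.

The lime triangle sits in the top-right of the first image and the bottom-right of the second — consistent with a whole-image 90° clockwise rotation. Tones are pushed toward mid-grey across the whole image — a global contrast change.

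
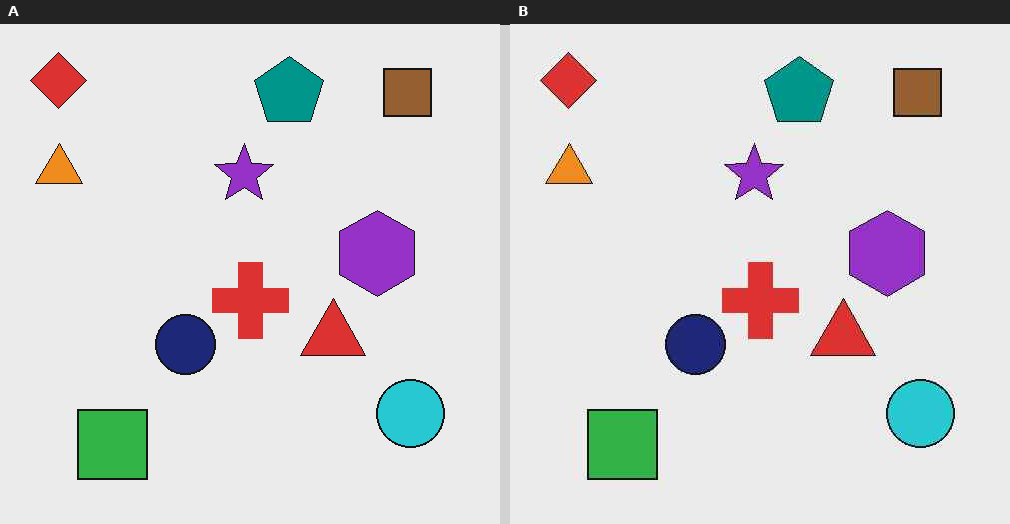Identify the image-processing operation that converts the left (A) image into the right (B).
The transformation is: given moderate JPEG compression.

Blocky 8×8 compression artifacts appear around shape edges and the flat background shows ringing — characteristic JPEG degradation.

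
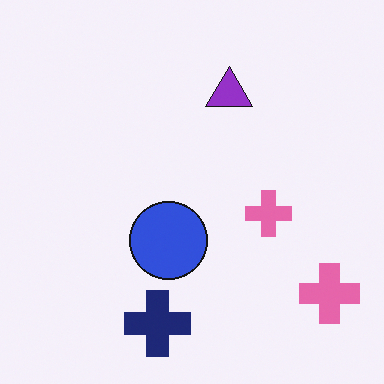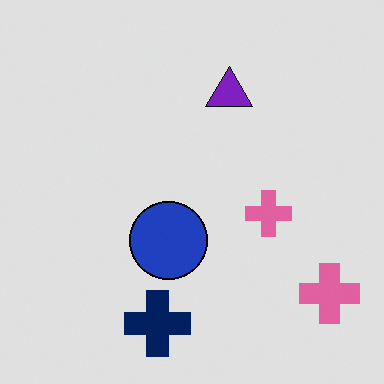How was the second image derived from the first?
The second image is the first posterized to a reduced palette.

Each flat color has snapped to a coarser quantized level — most visibly, the near-white background has dropped to a flat grey.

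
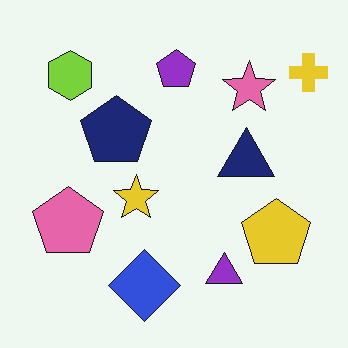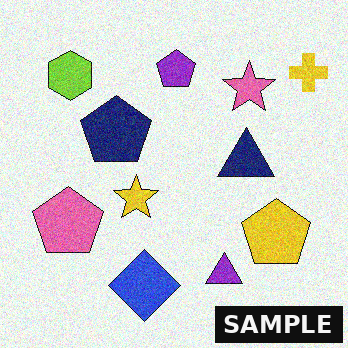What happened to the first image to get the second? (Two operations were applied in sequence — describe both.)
The transformation is: degraded with visible gaussian noise, then watermarked with the text "SAMPLE" in the lower-right corner.

Random speckle covers the whole image, including the flat background. A dark label reading "SAMPLE" appears in the lower-right corner.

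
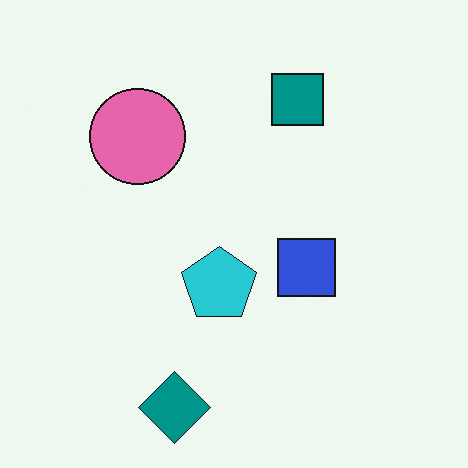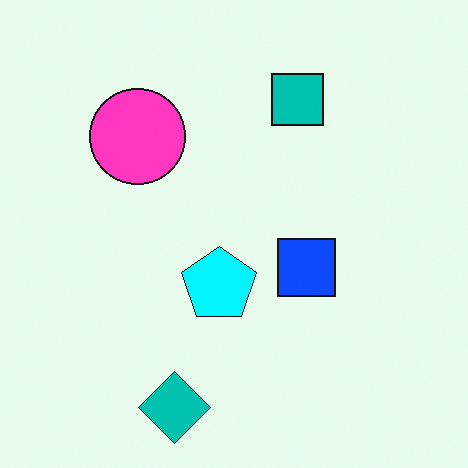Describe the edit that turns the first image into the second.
Made much more vivid (saturation change).

All colors are more vivid — a global saturation change.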